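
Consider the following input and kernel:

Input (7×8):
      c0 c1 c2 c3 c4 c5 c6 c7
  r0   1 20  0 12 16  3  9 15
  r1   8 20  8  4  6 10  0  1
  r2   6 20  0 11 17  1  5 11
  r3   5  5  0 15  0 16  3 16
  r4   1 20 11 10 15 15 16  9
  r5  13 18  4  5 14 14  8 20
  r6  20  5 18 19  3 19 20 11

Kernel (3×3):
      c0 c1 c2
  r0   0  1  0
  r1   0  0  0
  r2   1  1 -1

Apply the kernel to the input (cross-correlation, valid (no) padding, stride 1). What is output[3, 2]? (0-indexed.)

The receptive field on the input at this output position is [0 15 0 / 11 10 15 / 4 5 14]. Elementwise product with the kernel and sum: 15·1 + 4·1 + 5·1 + 14·-1.

10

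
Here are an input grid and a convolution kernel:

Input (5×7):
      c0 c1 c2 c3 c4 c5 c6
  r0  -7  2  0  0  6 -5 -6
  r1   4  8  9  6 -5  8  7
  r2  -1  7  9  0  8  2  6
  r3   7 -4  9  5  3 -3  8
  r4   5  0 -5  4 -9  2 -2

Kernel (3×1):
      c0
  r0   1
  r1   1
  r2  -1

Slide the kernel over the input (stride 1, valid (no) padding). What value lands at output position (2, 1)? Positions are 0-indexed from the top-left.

The receptive field on the input at this output position is [7 / -4 / 0]. Elementwise product with the kernel and sum: 7·1 + -4·1 + 0·-1.

3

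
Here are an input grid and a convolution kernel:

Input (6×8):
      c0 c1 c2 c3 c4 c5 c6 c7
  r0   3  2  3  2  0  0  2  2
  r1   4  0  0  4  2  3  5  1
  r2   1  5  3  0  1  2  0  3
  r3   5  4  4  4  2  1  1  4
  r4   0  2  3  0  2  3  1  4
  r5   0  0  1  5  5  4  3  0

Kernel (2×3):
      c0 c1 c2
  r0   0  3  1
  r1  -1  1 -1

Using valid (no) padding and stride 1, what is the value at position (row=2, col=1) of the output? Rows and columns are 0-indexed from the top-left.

The receptive field on the input at this output position is [5 3 0 / 4 4 4]. Elementwise product with the kernel and sum: 3·3 + 0·1 + 4·-1 + 4·1 + 4·-1.

5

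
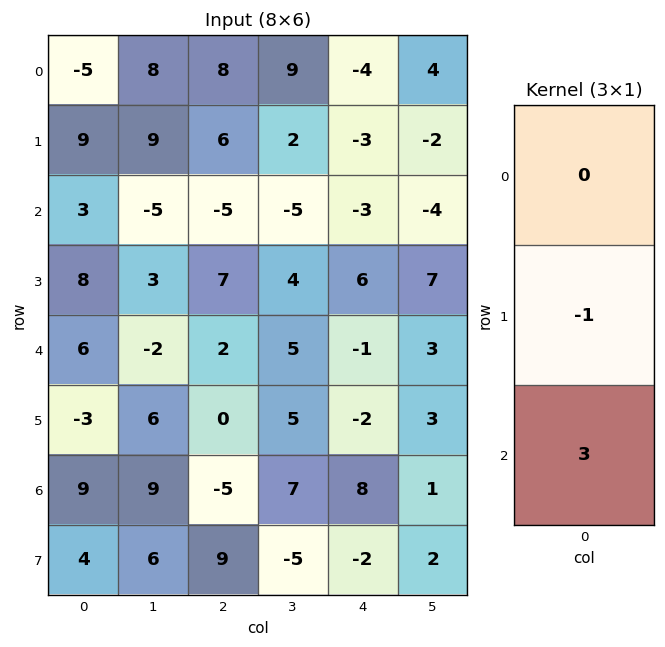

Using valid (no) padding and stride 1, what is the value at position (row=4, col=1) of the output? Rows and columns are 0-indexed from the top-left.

The receptive field on the input at this output position is [-2 / 6 / 9]. Elementwise product with the kernel and sum: 6·-1 + 9·3.

21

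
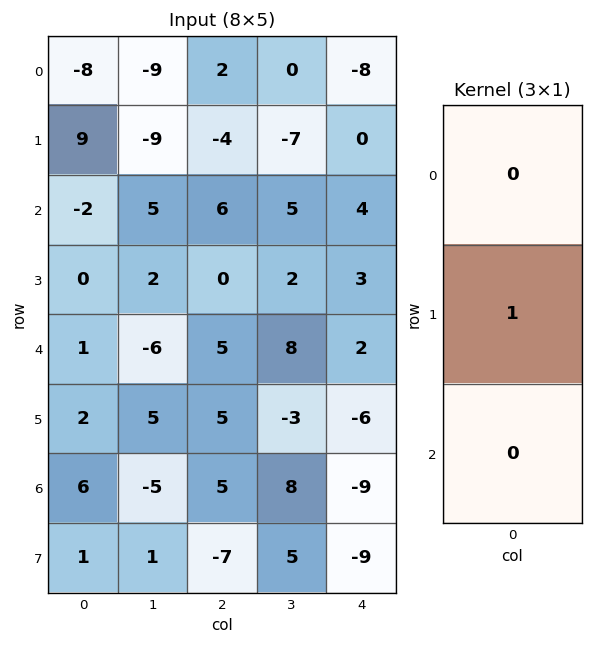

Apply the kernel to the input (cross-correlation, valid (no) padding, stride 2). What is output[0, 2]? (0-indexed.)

0

The receptive field on the input at this output position is [-8 / 0 / 4]. Elementwise product with the kernel and sum: 0·1.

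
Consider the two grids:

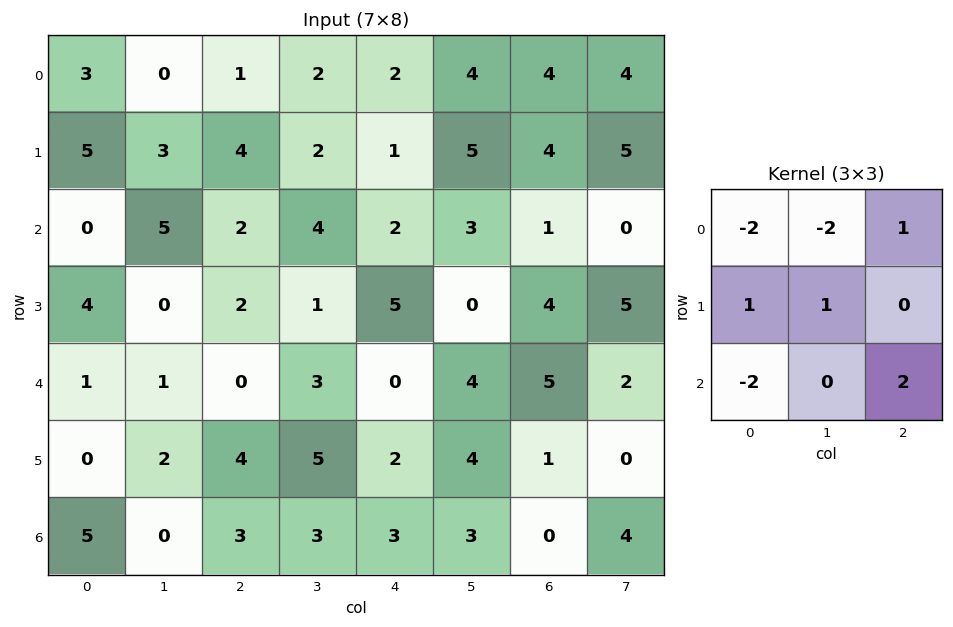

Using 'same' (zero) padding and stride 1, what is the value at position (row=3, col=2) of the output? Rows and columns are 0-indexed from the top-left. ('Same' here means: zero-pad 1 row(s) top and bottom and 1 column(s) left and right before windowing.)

The receptive field on the zero-padded input at this output position is [5 2 4 / 0 2 1 / 1 0 3]. Elementwise product with the kernel and sum: 5·-2 + 2·-2 + 4·1 + 0·1 + 2·1 + 1·-2 + 3·2.

-4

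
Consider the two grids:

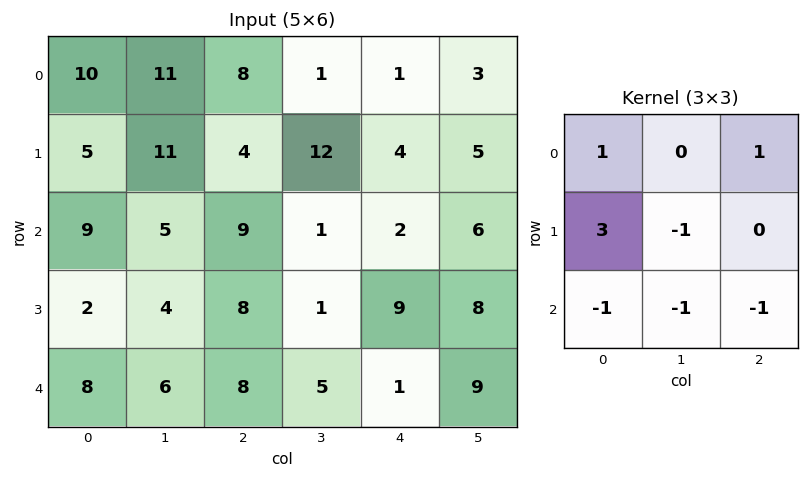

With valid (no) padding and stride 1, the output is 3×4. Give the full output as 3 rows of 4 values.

Output[0,0]: The receptive field on the input at this output position is [10 11 8 / 5 11 4 / 9 5 9]. Elementwise product with the kernel and sum: 10·1 + 8·1 + 5·3 + 11·-1 + 9·-1 + 5·-1 + 9·-1.

-1 26 -3 27
17 16 16 0
-2 -9 20 -14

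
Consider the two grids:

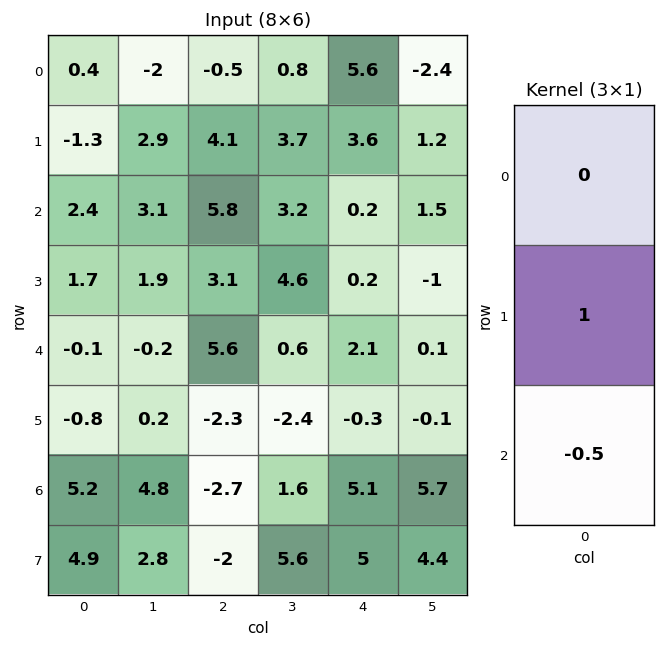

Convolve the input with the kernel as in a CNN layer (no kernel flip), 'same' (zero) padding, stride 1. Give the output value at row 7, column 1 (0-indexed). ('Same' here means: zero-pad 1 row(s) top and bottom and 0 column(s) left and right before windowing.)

The receptive field on the zero-padded input at this output position is [4.8 / 2.8 / 0]. Elementwise product with the kernel and sum: 2.8·1 + 0·-0.5.

2.8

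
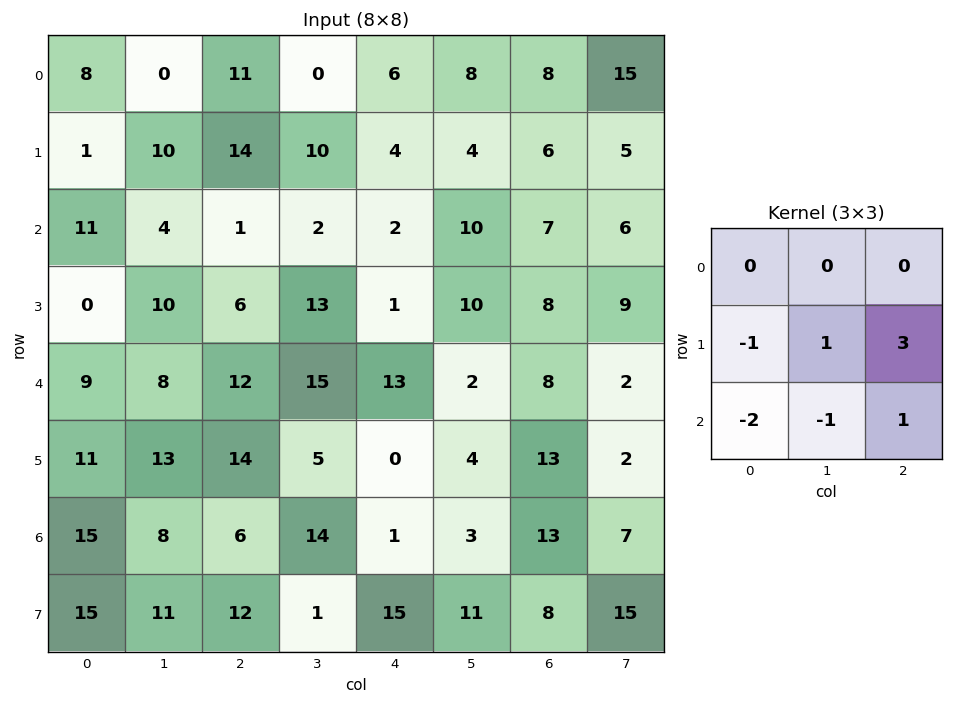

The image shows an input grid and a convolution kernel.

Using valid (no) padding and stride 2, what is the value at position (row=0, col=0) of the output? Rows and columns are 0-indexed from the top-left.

The receptive field on the input at this output position is [8 0 11 / 1 10 14 / 11 4 1]. Elementwise product with the kernel and sum: 1·-1 + 10·1 + 14·3 + 11·-2 + 4·-1 + 1·1.

26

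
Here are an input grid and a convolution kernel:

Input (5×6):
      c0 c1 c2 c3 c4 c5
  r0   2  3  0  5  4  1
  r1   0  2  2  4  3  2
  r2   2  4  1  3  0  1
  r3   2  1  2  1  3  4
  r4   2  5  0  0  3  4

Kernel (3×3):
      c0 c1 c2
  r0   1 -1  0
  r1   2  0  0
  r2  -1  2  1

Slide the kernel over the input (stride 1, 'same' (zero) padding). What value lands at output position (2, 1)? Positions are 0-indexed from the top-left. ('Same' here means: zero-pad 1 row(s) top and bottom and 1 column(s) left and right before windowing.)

The receptive field on the zero-padded input at this output position is [0 2 2 / 2 4 1 / 2 1 2]. Elementwise product with the kernel and sum: 0·1 + 2·-1 + 2·2 + 2·-1 + 1·2 + 2·1.

4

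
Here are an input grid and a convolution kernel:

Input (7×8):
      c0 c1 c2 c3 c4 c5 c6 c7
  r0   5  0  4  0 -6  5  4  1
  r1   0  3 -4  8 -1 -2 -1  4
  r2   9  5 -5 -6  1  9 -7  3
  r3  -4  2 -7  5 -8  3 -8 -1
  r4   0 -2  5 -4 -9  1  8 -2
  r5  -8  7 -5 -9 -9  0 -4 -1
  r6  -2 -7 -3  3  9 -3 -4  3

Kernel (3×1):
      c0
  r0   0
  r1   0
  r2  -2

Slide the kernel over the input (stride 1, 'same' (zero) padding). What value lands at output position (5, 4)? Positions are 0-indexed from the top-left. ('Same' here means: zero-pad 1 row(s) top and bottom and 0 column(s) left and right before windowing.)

-18

The receptive field on the zero-padded input at this output position is [-9 / -9 / 9]. Elementwise product with the kernel and sum: 9·-2.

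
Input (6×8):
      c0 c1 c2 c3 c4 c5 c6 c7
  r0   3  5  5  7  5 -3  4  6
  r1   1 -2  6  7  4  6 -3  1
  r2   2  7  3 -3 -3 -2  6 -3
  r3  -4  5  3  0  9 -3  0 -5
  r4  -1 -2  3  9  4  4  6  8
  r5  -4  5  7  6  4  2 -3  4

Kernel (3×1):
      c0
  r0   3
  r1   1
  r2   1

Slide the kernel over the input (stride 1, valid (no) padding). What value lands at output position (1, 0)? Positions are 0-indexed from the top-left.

1

The receptive field on the input at this output position is [1 / 2 / -4]. Elementwise product with the kernel and sum: 1·3 + 2·1 + -4·1.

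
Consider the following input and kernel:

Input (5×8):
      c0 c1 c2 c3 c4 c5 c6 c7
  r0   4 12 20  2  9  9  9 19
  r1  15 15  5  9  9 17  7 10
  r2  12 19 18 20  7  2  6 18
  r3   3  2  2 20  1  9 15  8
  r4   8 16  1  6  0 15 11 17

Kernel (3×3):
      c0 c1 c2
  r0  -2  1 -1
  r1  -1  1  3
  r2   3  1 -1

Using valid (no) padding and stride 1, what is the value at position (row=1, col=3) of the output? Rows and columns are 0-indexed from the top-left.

The receptive field on the input at this output position is [9 9 17 / 20 7 2 / 20 1 9]. Elementwise product with the kernel and sum: 9·-2 + 9·1 + 17·-1 + 20·-1 + 7·1 + 2·3 + 20·3 + 1·1 + 9·-1.

19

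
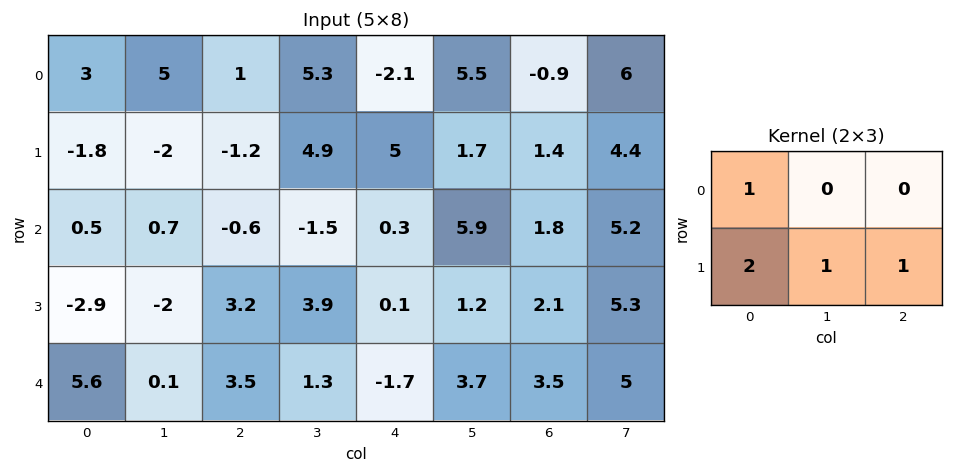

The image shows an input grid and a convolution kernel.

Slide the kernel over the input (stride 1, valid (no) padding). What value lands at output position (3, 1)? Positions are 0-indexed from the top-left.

The receptive field on the input at this output position is [-2 3.2 3.9 / 0.1 3.5 1.3]. Elementwise product with the kernel and sum: -2·1 + 0.1·2 + 3.5·1 + 1.3·1.

3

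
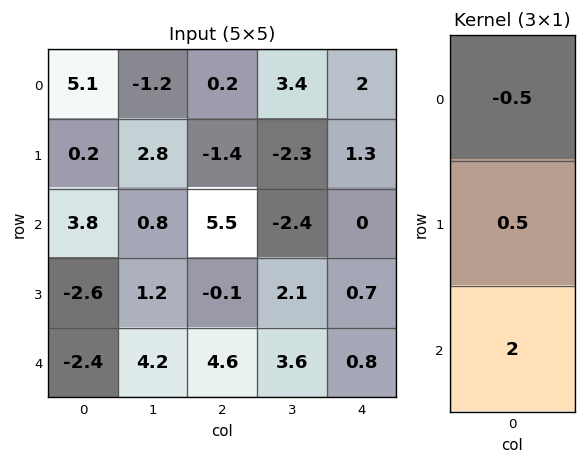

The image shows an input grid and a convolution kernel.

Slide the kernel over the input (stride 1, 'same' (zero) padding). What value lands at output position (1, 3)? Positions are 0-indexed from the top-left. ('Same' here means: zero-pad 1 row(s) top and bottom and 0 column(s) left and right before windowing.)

-7.65

The receptive field on the zero-padded input at this output position is [3.4 / -2.3 / -2.4]. Elementwise product with the kernel and sum: 3.4·-0.5 + -2.3·0.5 + -2.4·2.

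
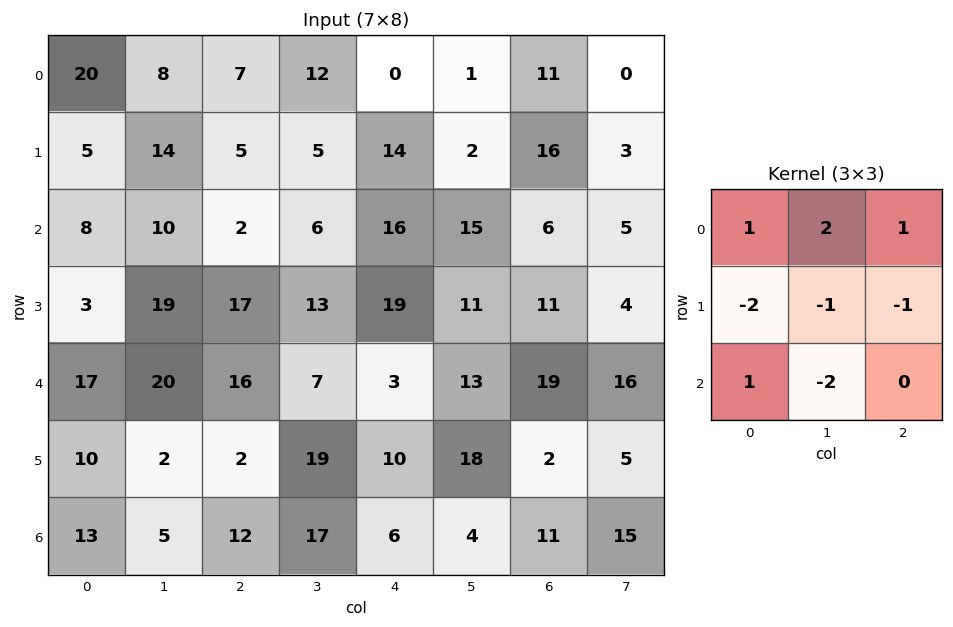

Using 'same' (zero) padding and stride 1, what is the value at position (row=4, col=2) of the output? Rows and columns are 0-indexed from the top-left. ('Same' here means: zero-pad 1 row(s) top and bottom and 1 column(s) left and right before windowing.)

The receptive field on the zero-padded input at this output position is [19 17 13 / 20 16 7 / 2 2 19]. Elementwise product with the kernel and sum: 19·1 + 17·2 + 13·1 + 20·-2 + 16·-1 + 7·-1 + 2·1 + 2·-2.

1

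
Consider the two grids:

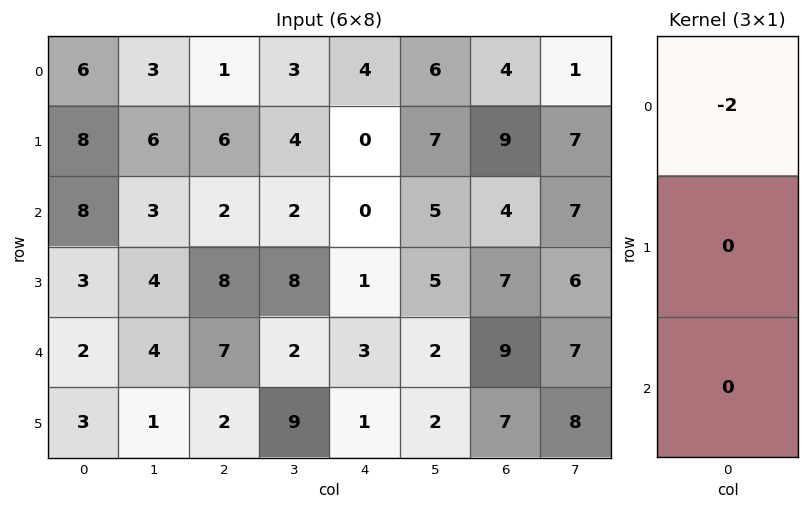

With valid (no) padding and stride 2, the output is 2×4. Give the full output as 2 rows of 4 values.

-12 -2 -8 -8
-16 -4 0 -8

Output[0,0]: The receptive field on the input at this output position is [6 / 8 / 8]. Elementwise product with the kernel and sum: 6·-2.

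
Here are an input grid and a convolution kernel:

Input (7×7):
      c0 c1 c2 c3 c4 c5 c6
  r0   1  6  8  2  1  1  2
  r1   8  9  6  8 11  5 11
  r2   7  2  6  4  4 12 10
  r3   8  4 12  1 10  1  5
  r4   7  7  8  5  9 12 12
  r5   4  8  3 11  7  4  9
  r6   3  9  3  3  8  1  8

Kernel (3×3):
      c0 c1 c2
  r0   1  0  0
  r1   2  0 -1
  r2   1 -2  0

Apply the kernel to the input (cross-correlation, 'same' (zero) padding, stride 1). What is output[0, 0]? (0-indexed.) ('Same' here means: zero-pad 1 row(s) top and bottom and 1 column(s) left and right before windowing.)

-22

The receptive field on the zero-padded input at this output position is [0 0 0 / 0 1 6 / 0 8 9]. Elementwise product with the kernel and sum: 0·1 + 0·2 + 6·-1 + 0·1 + 8·-2.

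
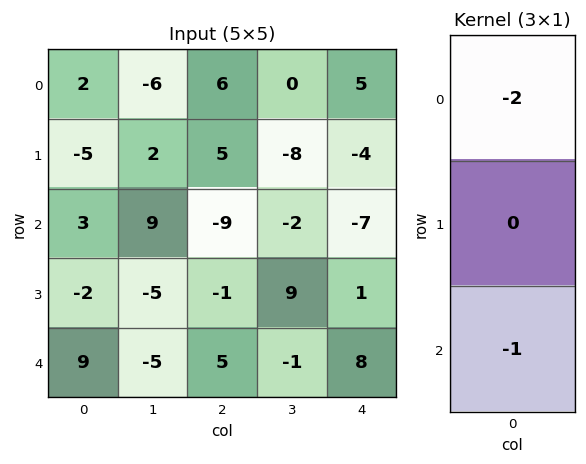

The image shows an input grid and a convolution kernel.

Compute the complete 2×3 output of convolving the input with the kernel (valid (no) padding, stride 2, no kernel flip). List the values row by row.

Output[0,0]: The receptive field on the input at this output position is [2 / -5 / 3]. Elementwise product with the kernel and sum: 2·-2 + 3·-1.
Output[0,1]: The receptive field on the input at this output position is [6 / 5 / -9]. Elementwise product with the kernel and sum: 6·-2 + -9·-1.

-7 -3 -3
-15 13 6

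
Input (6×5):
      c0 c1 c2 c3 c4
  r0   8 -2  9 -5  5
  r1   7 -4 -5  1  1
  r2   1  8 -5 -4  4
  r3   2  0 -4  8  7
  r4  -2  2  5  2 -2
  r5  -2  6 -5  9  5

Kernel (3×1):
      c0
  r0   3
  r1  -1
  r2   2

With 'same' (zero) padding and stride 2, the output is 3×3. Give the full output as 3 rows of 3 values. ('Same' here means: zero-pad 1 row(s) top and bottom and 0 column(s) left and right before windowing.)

6 -19 -3
24 -18 13
4 -27 33

Output[0,0]: The receptive field on the zero-padded input at this output position is [0 / 8 / 7]. Elementwise product with the kernel and sum: 0·3 + 8·-1 + 7·2.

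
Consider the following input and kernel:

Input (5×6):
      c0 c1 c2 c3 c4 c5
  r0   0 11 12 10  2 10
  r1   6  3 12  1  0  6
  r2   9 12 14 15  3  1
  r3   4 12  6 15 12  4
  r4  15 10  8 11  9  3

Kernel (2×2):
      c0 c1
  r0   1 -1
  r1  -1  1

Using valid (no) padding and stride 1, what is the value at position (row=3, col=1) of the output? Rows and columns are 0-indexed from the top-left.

The receptive field on the input at this output position is [12 6 / 10 8]. Elementwise product with the kernel and sum: 12·1 + 6·-1 + 10·-1 + 8·1.

4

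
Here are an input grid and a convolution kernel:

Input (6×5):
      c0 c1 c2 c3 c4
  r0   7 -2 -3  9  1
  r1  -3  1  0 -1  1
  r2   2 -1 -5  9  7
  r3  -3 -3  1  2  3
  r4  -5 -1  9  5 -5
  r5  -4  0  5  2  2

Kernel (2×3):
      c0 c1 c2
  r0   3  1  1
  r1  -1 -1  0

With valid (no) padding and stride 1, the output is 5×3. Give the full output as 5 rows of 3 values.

Output[0,0]: The receptive field on the input at this output position is [7 -2 -3 / -3 1 0]. Elementwise product with the kernel and sum: 7·3 + -2·1 + -3·1 + -3·-1 + 1·-1.

18 -1 2
-9 8 -4
6 3 -2
-5 -14 -6
-3 6 20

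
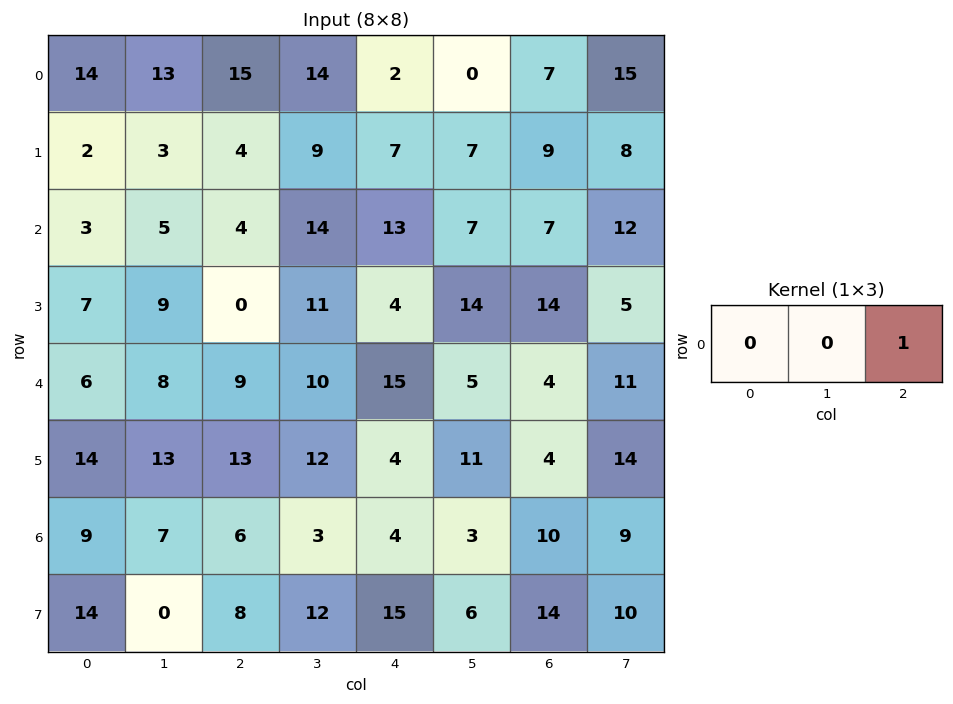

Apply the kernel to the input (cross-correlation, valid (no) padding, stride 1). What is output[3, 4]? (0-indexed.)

The receptive field on the input at this output position is [4 14 14]. Elementwise product with the kernel and sum: 14·1.

14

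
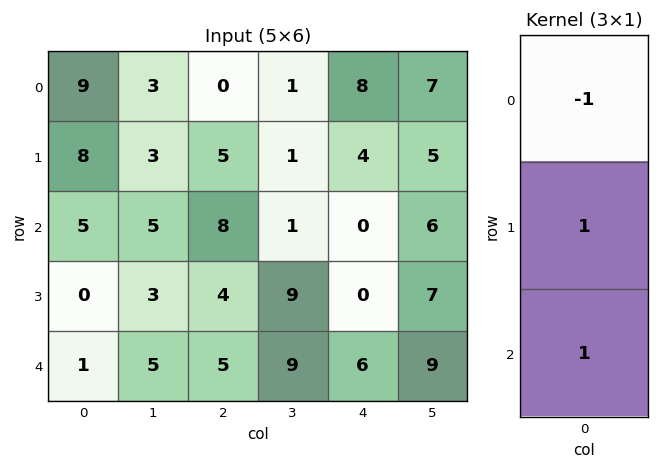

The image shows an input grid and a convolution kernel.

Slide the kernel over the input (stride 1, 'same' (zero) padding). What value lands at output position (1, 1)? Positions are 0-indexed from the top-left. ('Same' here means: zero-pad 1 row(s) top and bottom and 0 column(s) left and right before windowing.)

5

The receptive field on the zero-padded input at this output position is [3 / 3 / 5]. Elementwise product with the kernel and sum: 3·-1 + 3·1 + 5·1.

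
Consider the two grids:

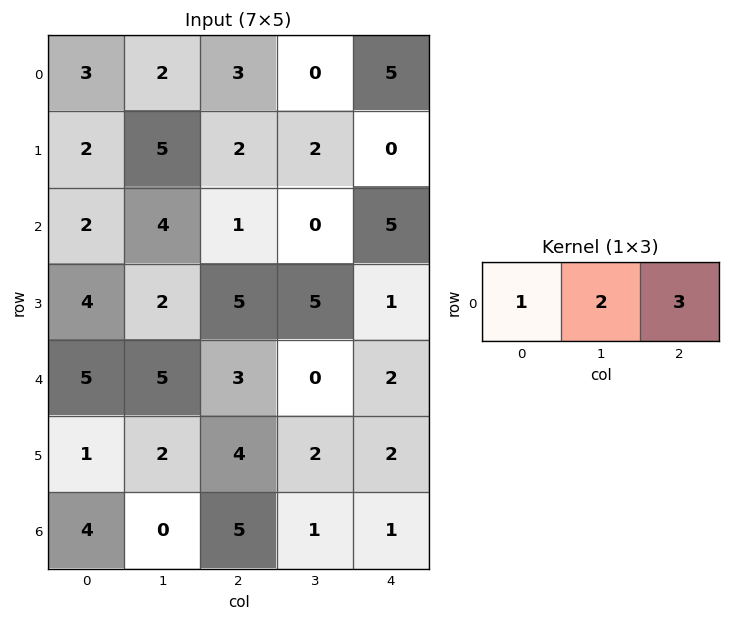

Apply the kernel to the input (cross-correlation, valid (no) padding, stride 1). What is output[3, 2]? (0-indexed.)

18

The receptive field on the input at this output position is [5 5 1]. Elementwise product with the kernel and sum: 5·1 + 5·2 + 1·3.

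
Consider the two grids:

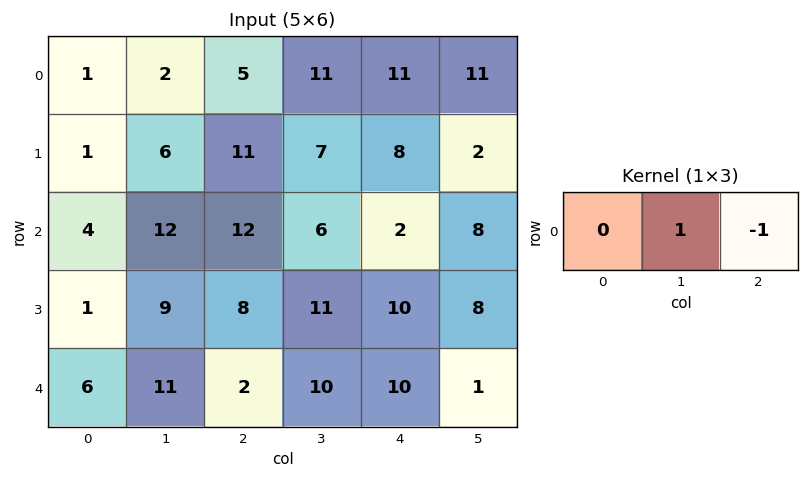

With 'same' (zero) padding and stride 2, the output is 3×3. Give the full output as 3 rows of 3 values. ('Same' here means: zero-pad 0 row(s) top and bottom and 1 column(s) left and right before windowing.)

-1 -6 0
-8 6 -6
-5 -8 9

Output[0,0]: The receptive field on the zero-padded input at this output position is [0 1 2]. Elementwise product with the kernel and sum: 1·1 + 2·-1.
Output[0,1]: The receptive field on the zero-padded input at this output position is [2 5 11]. Elementwise product with the kernel and sum: 5·1 + 11·-1.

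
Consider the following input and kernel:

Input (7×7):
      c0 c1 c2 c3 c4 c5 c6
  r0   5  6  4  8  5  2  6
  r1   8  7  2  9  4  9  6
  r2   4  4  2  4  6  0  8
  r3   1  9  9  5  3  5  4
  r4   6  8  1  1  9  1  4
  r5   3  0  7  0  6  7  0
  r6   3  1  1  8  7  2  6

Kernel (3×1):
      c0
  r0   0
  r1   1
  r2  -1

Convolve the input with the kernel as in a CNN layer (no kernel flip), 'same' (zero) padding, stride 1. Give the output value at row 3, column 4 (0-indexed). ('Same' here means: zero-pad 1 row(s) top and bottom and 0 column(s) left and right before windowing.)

The receptive field on the zero-padded input at this output position is [6 / 3 / 9]. Elementwise product with the kernel and sum: 3·1 + 9·-1.

-6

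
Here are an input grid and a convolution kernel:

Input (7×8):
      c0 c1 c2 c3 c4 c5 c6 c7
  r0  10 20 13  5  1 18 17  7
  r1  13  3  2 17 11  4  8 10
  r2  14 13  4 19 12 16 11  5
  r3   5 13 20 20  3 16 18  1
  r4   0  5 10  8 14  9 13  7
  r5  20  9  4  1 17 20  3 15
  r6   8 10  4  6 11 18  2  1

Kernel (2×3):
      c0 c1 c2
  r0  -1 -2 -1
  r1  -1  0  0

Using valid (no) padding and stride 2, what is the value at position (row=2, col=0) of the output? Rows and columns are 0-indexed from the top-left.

-40

The receptive field on the input at this output position is [0 5 10 / 20 9 4]. Elementwise product with the kernel and sum: 0·-1 + 5·-2 + 10·-1 + 20·-1.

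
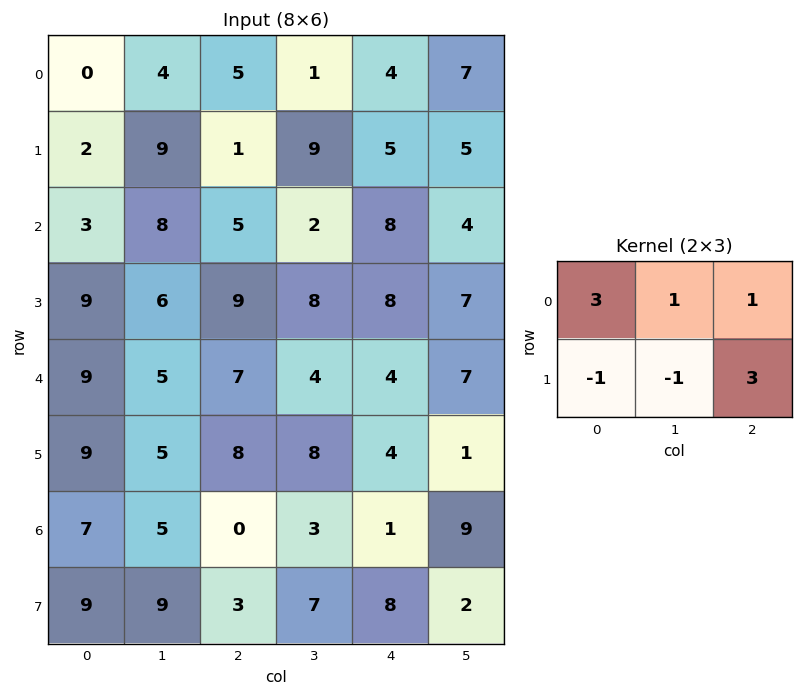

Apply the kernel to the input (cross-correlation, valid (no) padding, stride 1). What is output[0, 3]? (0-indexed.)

The receptive field on the input at this output position is [1 4 7 / 9 5 5]. Elementwise product with the kernel and sum: 1·3 + 4·1 + 7·1 + 9·-1 + 5·-1 + 5·3.

15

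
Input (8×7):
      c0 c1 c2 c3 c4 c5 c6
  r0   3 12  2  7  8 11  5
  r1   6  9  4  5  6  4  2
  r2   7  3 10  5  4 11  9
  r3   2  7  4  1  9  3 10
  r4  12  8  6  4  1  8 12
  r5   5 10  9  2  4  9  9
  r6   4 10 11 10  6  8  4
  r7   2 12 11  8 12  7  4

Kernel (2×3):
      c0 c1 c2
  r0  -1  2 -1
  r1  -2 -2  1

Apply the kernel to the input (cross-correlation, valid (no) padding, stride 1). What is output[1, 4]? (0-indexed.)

The receptive field on the input at this output position is [6 4 2 / 4 11 9]. Elementwise product with the kernel and sum: 6·-1 + 4·2 + 2·-1 + 4·-2 + 11·-2 + 9·1.

-21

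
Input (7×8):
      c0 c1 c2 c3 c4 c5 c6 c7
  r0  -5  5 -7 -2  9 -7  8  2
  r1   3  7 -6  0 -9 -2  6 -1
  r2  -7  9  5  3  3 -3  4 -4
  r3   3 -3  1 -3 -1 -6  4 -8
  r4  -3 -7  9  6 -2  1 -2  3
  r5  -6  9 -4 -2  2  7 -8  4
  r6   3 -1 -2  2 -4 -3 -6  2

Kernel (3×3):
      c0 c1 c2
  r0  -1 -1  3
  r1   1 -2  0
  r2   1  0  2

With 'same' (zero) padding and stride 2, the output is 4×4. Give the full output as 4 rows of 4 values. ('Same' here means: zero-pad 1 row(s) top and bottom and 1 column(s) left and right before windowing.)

Output[0,0]: The receptive field on the zero-padded input at this output position is [0 0 0 / 0 -5 5 / 0 3 7]. Elementwise product with the kernel and sum: 0·-1 + 0·-1 + 0·3 + 0·1 + -5·-2 + 0·1 + 7·2.

24 26 -24 -27
26 -11 -15 -40
12 -27 8 -2
27 -8 31 22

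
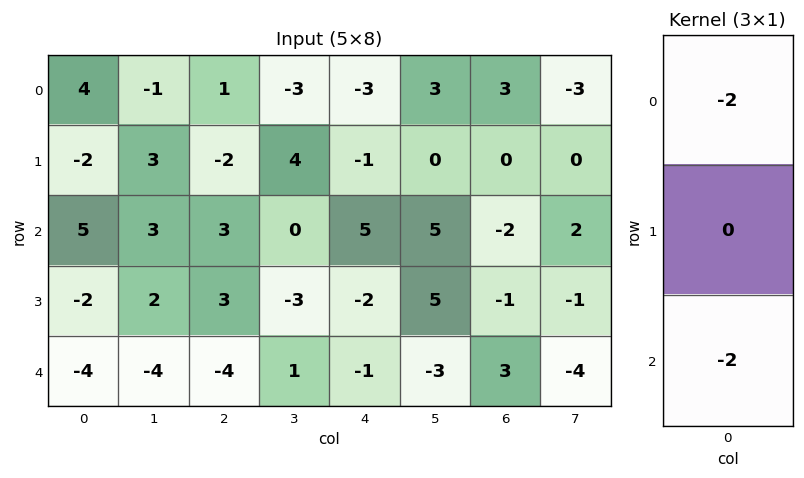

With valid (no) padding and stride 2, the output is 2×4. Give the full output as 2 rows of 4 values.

Output[0,0]: The receptive field on the input at this output position is [4 / -2 / 5]. Elementwise product with the kernel and sum: 4·-2 + 5·-2.

-18 -8 -4 -2
-2 2 -8 -2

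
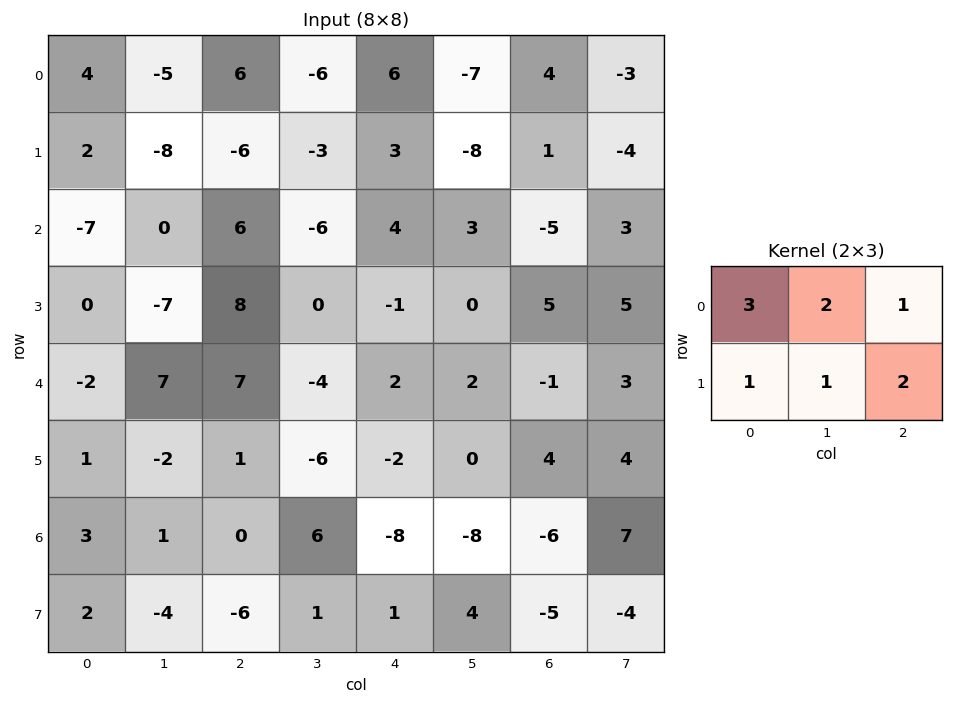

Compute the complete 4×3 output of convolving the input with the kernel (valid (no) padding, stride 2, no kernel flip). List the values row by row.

-10 9 5
-6 16 22
16 6 15
-3 1 -51

Output[0,0]: The receptive field on the input at this output position is [4 -5 6 / 2 -8 -6]. Elementwise product with the kernel and sum: 4·3 + -5·2 + 6·1 + 2·1 + -8·1 + -6·2.
Output[0,1]: The receptive field on the input at this output position is [6 -6 6 / -6 -3 3]. Elementwise product with the kernel and sum: 6·3 + -6·2 + 6·1 + -6·1 + -3·1 + 3·2.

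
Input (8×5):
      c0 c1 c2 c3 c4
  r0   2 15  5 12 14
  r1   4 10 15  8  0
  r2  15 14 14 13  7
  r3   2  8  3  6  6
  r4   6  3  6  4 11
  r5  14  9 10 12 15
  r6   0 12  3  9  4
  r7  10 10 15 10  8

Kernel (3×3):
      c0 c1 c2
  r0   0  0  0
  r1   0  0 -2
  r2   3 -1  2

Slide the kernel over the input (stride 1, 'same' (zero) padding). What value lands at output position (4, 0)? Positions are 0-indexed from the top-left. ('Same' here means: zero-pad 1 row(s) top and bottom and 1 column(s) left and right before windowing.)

The receptive field on the zero-padded input at this output position is [0 2 8 / 0 6 3 / 0 14 9]. Elementwise product with the kernel and sum: 3·-2 + 0·3 + 14·-1 + 9·2.

-2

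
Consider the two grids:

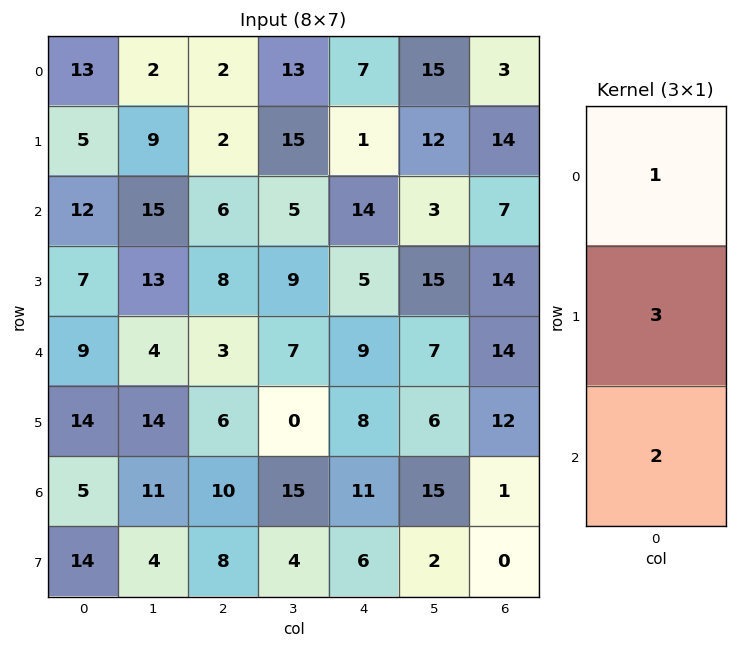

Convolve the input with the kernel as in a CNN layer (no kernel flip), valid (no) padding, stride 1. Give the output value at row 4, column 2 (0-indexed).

41

The receptive field on the input at this output position is [3 / 6 / 10]. Elementwise product with the kernel and sum: 3·1 + 6·3 + 10·2.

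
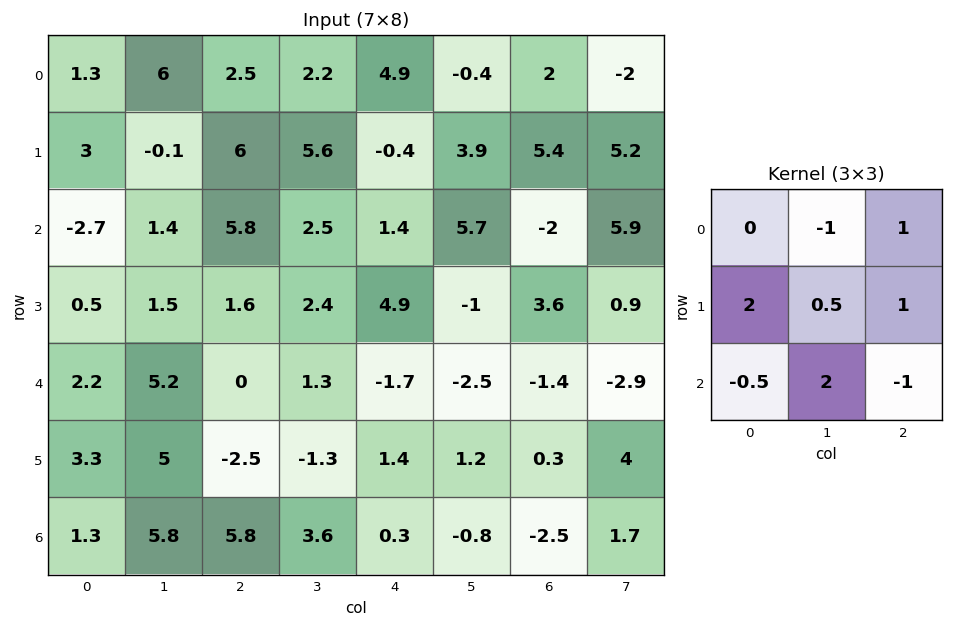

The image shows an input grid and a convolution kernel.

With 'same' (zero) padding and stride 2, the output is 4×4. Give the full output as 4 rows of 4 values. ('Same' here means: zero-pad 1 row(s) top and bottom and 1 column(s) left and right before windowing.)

Output[0,0]: The receptive field on the zero-padded input at this output position is [0 0 0 / 0 1.3 6 / 0 3 -0.1]. Elementwise product with the kernel and sum: 0·-1 + 0·1 + 0·2 + 1.3·0.5 + 6·1 + 0·-0.5 + 3·2 + -0.1·-1.
Output[0,1]: The receptive field on the zero-padded input at this output position is [0 0 0 / 6 2.5 2.2 / -0.1 6 5.6]. Elementwise product with the kernel and sum: 0·-1 + 0·1 + 6·2 + 2.5·0.5 + 2.2·1 + -0.1·-0.5 + 6·2 + 5.6·-1.

12.75 21.9 -1.05 1.85
-3.55 7.85 25.3 22.9
8.9 6.3 -4.4 -15.3
8.15 19.3 6.35 2.55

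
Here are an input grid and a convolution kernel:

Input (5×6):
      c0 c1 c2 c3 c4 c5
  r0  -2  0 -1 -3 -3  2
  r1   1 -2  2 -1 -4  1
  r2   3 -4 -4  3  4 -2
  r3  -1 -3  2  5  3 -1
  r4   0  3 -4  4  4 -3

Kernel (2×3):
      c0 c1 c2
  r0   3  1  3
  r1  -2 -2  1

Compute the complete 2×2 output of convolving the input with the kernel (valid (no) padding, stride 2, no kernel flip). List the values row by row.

Output[0,0]: The receptive field on the input at this output position is [-2 0 -1 / 1 -2 2]. Elementwise product with the kernel and sum: -2·3 + 0·1 + -1·3 + 1·-2 + -2·-2 + 2·1.
Output[0,1]: The receptive field on the input at this output position is [-1 -3 -3 / 2 -1 -4]. Elementwise product with the kernel and sum: -1·3 + -3·1 + -3·3 + 2·-2 + -1·-2 + -4·1.

-5 -21
3 -8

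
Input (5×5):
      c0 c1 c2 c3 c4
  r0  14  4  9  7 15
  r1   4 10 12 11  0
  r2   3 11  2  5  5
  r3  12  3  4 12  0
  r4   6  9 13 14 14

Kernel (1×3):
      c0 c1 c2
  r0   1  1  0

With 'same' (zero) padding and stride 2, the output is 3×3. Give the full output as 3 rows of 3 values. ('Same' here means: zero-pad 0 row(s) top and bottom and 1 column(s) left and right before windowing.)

Output[0,0]: The receptive field on the zero-padded input at this output position is [0 14 4]. Elementwise product with the kernel and sum: 0·1 + 14·1.

14 13 22
3 13 10
6 22 28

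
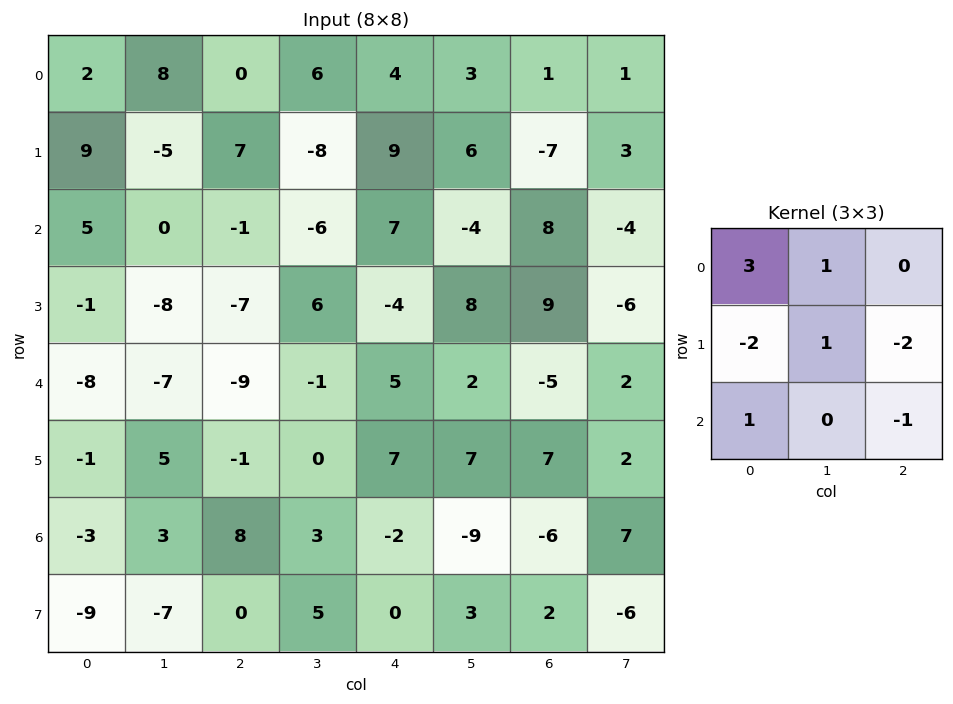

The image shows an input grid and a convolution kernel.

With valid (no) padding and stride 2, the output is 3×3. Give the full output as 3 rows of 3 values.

-17 -42 16
24 5 25
-33 -30 0

Output[0,0]: The receptive field on the input at this output position is [2 8 0 / 9 -5 7 / 5 0 -1]. Elementwise product with the kernel and sum: 2·3 + 8·1 + 9·-2 + -5·1 + 7·-2 + 5·1 + -1·-1.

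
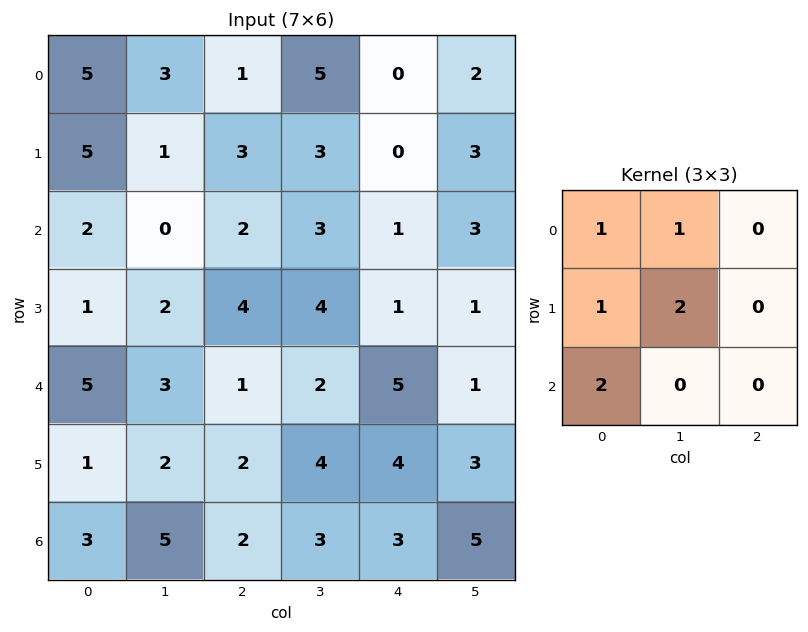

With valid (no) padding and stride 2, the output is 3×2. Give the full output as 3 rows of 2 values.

Output[0,0]: The receptive field on the input at this output position is [5 3 1 / 5 1 3 / 2 0 2]. Elementwise product with the kernel and sum: 5·1 + 3·1 + 5·1 + 1·2 + 2·2.

19 19
17 19
19 17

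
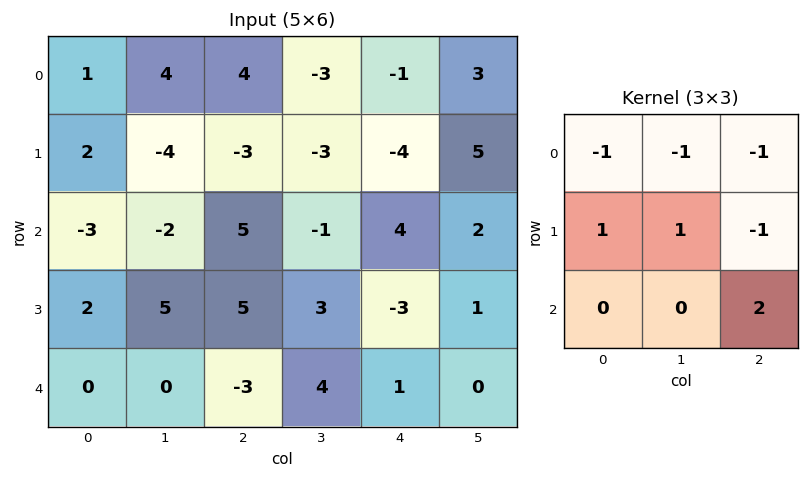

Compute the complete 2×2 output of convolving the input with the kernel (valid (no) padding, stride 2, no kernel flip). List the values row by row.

Output[0,0]: The receptive field on the input at this output position is [1 4 4 / 2 -4 -3 / -3 -2 5]. Elementwise product with the kernel and sum: 1·-1 + 4·-1 + 4·-1 + 2·1 + -4·1 + -3·-1 + 5·2.

2 6
-4 5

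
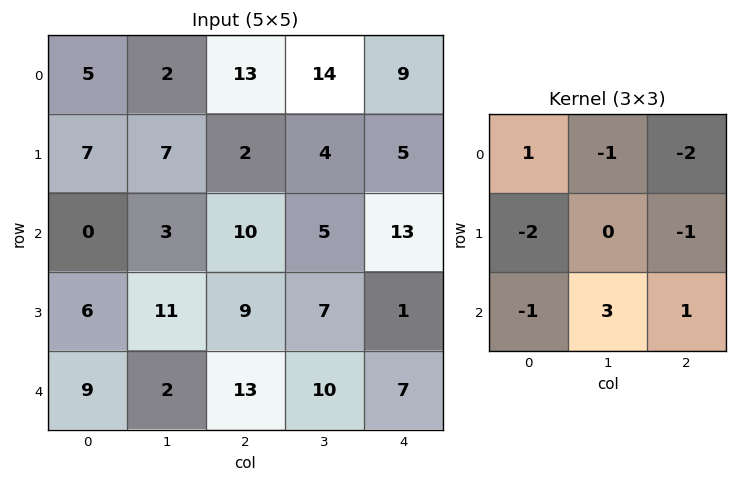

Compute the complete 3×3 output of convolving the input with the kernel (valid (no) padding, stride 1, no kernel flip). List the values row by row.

-20 -25 -10
22 9 -32
-34 1 -16

Output[0,0]: The receptive field on the input at this output position is [5 2 13 / 7 7 2 / 0 3 10]. Elementwise product with the kernel and sum: 5·1 + 2·-1 + 13·-2 + 7·-2 + 2·-1 + 0·-1 + 3·3 + 10·1.
Output[0,1]: The receptive field on the input at this output position is [2 13 14 / 7 2 4 / 3 10 5]. Elementwise product with the kernel and sum: 2·1 + 13·-1 + 14·-2 + 7·-2 + 4·-1 + 3·-1 + 10·3 + 5·1.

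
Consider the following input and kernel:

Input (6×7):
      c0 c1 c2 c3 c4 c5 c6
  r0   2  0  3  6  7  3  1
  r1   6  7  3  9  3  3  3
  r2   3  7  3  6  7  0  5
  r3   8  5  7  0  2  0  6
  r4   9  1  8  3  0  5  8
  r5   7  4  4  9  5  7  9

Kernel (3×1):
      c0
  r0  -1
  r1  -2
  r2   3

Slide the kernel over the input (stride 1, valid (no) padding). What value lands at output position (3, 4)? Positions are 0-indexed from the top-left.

13

The receptive field on the input at this output position is [2 / 0 / 5]. Elementwise product with the kernel and sum: 2·-1 + 0·-2 + 5·3.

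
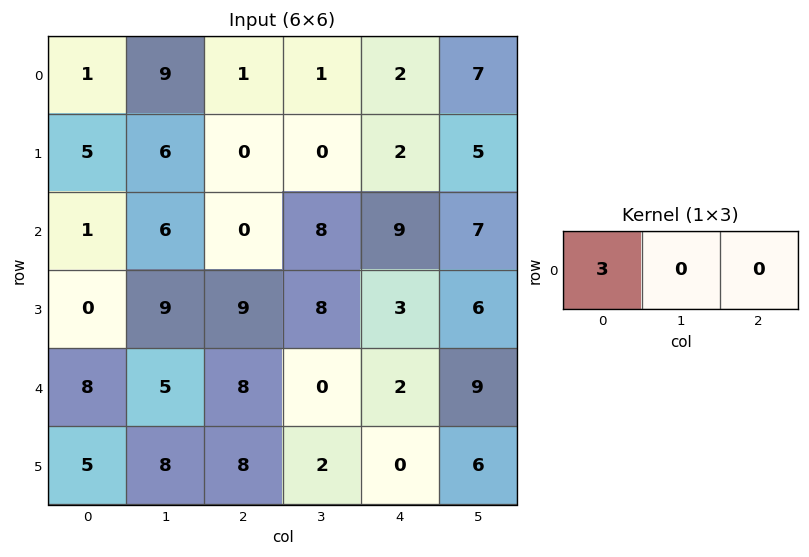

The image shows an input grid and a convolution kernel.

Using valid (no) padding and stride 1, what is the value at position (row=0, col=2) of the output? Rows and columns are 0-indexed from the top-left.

3

The receptive field on the input at this output position is [1 1 2]. Elementwise product with the kernel and sum: 1·3.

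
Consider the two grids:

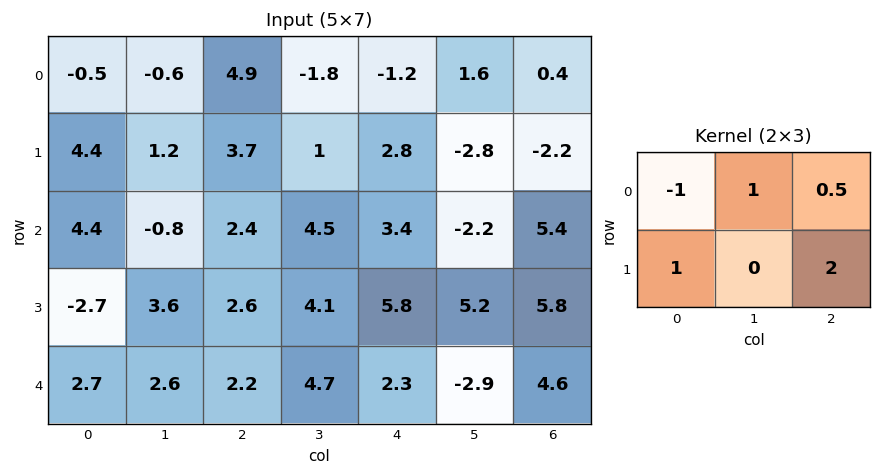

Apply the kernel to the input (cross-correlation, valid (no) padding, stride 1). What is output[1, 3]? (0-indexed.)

The receptive field on the input at this output position is [1 2.8 -2.8 / 4.5 3.4 -2.2]. Elementwise product with the kernel and sum: 1·-1 + 2.8·1 + -2.8·0.5 + 4.5·1 + -2.2·2.

0.5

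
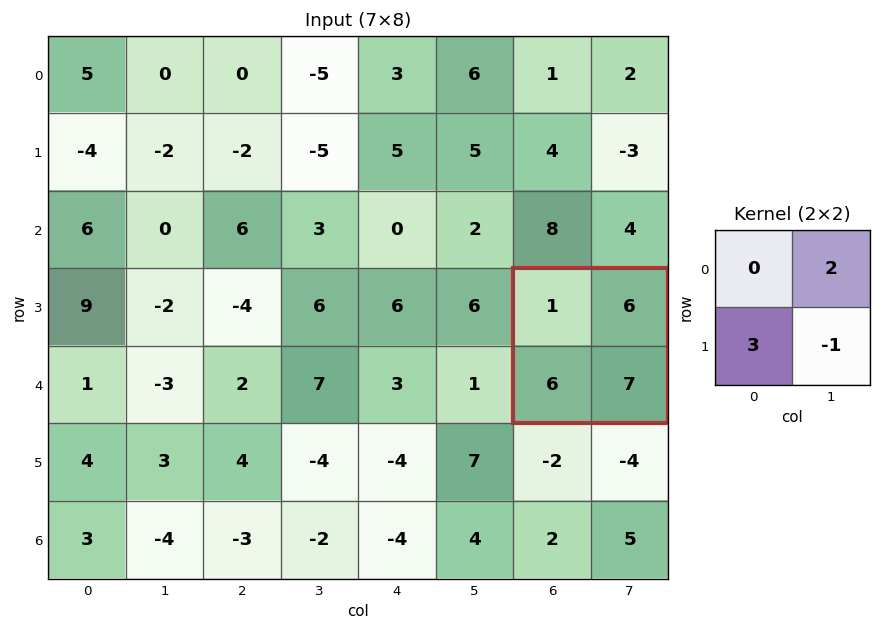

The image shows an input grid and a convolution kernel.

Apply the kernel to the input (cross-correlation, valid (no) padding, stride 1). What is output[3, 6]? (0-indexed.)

23

The receptive field on the input at this output position is [1 6 / 6 7]. Elementwise product with the kernel and sum: 6·2 + 6·3 + 7·-1.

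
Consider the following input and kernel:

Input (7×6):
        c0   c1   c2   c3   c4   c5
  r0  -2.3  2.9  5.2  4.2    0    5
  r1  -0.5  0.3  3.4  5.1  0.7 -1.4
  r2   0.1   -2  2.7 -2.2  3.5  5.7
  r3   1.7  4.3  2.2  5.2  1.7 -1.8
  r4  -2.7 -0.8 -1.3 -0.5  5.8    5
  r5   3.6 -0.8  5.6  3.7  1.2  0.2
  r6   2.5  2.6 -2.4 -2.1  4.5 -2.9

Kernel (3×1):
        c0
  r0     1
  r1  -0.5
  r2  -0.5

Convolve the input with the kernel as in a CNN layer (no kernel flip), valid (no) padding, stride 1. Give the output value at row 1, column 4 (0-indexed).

-1.9

The receptive field on the input at this output position is [0.7 / 3.5 / 1.7]. Elementwise product with the kernel and sum: 0.7·1 + 3.5·-0.5 + 1.7·-0.5.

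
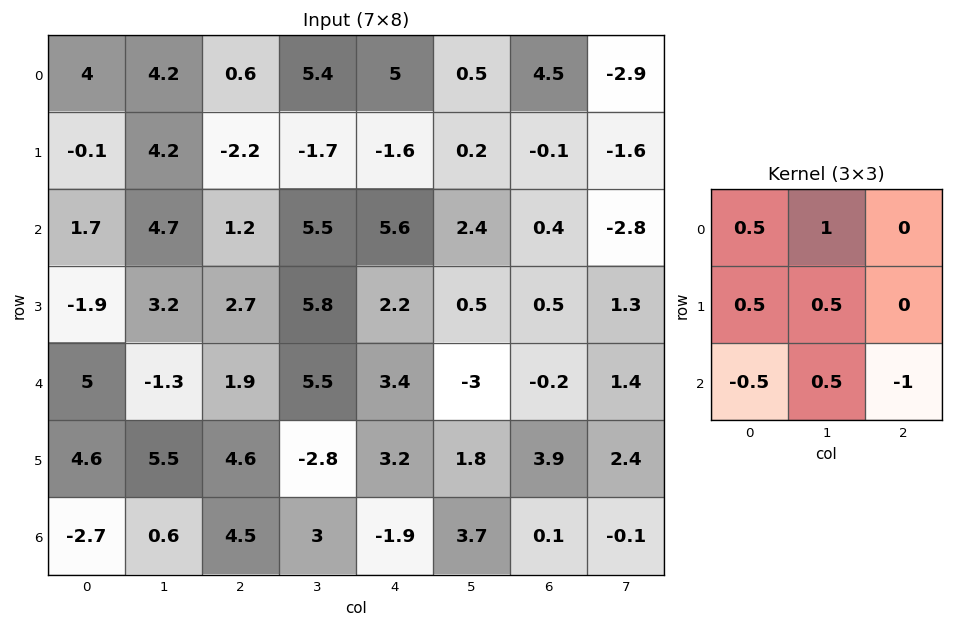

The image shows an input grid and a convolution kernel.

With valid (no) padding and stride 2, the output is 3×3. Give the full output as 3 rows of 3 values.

Output[0,0]: The receptive field on the input at this output position is [4 4.2 0.6 / -0.1 4.2 -2.2 / 1.7 4.7 1.2]. Elementwise product with the kernel and sum: 4·0.5 + 4.2·1 + -0.1·0.5 + 4.2·0.5 + 1.7·-0.5 + 4.7·0.5 + 1.2·-1.
Output[0,1]: The receptive field on the input at this output position is [0.6 5.4 5 / -2.2 -1.7 -1.6 / 1.2 5.5 5.6]. Elementwise product with the kernel and sum: 0.6·0.5 + 5.4·1 + -2.2·0.5 + -1.7·0.5 + 1.2·-0.5 + 5.5·0.5 + 5.6·-1.

8.55 0.3 0.3
1.15 8.75 3.55
3.4 8.5 3.9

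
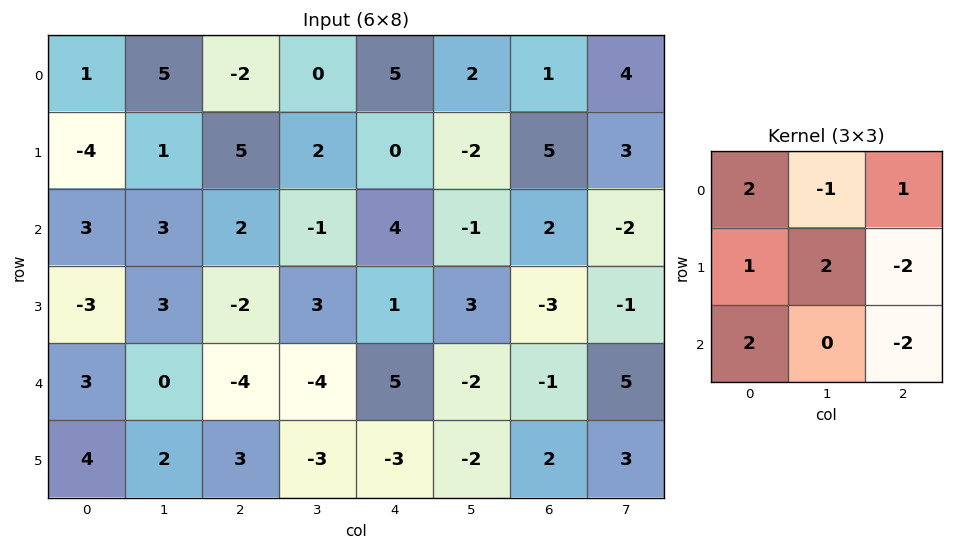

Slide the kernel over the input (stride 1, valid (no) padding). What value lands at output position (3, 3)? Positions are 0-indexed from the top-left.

16

The receptive field on the input at this output position is [3 1 3 / -4 5 -2 / -3 -3 -2]. Elementwise product with the kernel and sum: 3·2 + 1·-1 + 3·1 + -4·1 + 5·2 + -2·-2 + -3·2 + -2·-2.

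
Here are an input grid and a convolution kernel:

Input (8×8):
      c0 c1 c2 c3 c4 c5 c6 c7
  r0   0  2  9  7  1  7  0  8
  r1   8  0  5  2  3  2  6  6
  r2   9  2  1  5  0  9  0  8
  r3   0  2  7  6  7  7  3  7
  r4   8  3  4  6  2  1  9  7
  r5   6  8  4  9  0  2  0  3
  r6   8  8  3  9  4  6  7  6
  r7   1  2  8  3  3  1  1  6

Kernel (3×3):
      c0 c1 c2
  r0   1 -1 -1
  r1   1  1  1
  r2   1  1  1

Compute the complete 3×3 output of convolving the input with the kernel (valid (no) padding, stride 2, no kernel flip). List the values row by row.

Output[0,0]: The receptive field on the input at this output position is [0 2 9 / 8 0 5 / 9 2 1]. Elementwise product with the kernel and sum: 0·1 + 2·-1 + 9·-1 + 8·1 + 0·1 + 5·1 + 9·1 + 2·1 + 1·1.

14 17 14
30 28 20
38 25 11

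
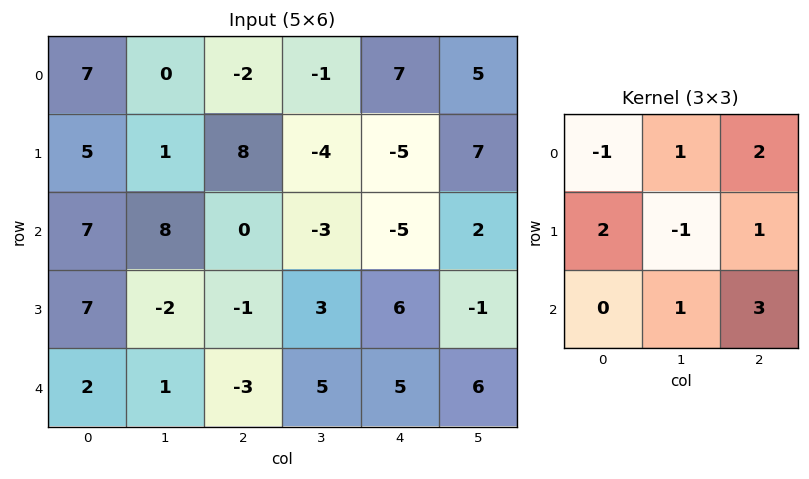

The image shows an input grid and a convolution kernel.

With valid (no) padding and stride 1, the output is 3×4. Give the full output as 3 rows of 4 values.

Output[0,0]: The receptive field on the input at this output position is [7 0 -2 / 5 1 8 / 7 8 0]. Elementwise product with the kernel and sum: 7·-1 + 0·1 + -2·2 + 5·2 + 1·-1 + 8·1 + 8·1 + 0·3.
Output[0,1]: The receptive field on the input at this output position is [0 -2 -1 / 1 8 -4 / 8 0 -3]. Elementwise product with the kernel and sum: 0·-1 + -2·1 + -1·2 + 1·2 + 8·-1 + -4·1 + 0·1 + -3·3.

14 -23 12 23
13 20 -3 17
8 -2 8 24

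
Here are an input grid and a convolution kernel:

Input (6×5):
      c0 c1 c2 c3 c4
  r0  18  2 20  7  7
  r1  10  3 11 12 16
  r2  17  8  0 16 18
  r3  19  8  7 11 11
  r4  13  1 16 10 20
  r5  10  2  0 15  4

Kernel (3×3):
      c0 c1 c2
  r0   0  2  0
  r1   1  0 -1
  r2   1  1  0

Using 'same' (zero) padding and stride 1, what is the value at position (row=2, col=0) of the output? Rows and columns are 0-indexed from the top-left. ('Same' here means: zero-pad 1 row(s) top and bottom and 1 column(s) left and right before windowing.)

31

The receptive field on the zero-padded input at this output position is [0 10 3 / 0 17 8 / 0 19 8]. Elementwise product with the kernel and sum: 10·2 + 0·1 + 8·-1 + 0·1 + 19·1.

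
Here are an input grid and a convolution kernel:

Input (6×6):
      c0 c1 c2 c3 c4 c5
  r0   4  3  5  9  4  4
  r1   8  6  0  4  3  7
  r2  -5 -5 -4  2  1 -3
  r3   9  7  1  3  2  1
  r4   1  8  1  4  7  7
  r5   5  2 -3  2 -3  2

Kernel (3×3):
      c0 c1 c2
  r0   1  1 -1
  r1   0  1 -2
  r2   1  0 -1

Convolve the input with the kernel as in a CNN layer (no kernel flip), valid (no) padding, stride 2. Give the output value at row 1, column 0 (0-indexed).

-1

The receptive field on the input at this output position is [-5 -5 -4 / 9 7 1 / 1 8 1]. Elementwise product with the kernel and sum: -5·1 + -5·1 + -4·-1 + 7·1 + 1·-2 + 1·1 + 1·-1.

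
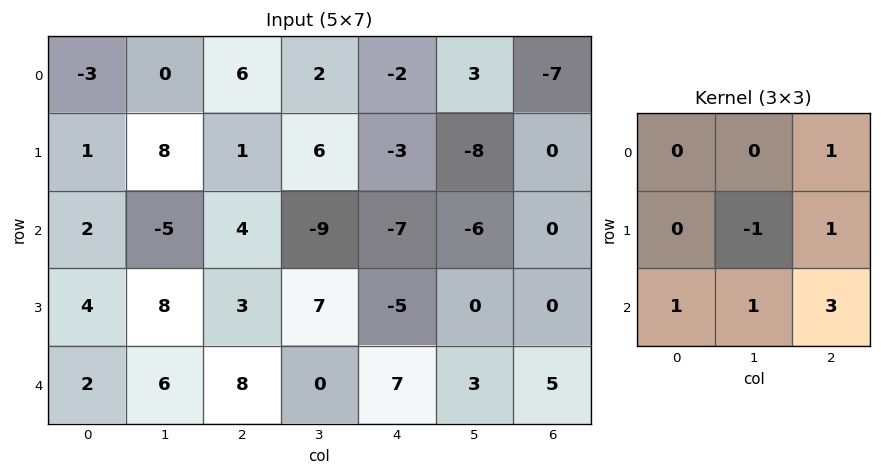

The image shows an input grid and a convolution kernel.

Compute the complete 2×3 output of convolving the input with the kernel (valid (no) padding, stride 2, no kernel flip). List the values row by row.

Output[0,0]: The receptive field on the input at this output position is [-3 0 6 / 1 8 1 / 2 -5 4]. Elementwise product with the kernel and sum: 6·1 + 8·-1 + 1·1 + 2·1 + -5·1 + 4·3.
Output[0,1]: The receptive field on the input at this output position is [6 2 -2 / 1 6 -3 / 4 -9 -7]. Elementwise product with the kernel and sum: -2·1 + 6·-1 + -3·1 + 4·1 + -9·1 + -7·3.

8 -37 -12
31 10 25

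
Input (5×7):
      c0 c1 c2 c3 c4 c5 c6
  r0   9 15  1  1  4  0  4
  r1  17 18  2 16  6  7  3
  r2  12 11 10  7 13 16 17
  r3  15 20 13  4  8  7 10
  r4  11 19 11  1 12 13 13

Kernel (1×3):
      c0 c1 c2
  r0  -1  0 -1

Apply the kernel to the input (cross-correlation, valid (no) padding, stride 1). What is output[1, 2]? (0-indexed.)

The receptive field on the input at this output position is [2 16 6]. Elementwise product with the kernel and sum: 2·-1 + 6·-1.

-8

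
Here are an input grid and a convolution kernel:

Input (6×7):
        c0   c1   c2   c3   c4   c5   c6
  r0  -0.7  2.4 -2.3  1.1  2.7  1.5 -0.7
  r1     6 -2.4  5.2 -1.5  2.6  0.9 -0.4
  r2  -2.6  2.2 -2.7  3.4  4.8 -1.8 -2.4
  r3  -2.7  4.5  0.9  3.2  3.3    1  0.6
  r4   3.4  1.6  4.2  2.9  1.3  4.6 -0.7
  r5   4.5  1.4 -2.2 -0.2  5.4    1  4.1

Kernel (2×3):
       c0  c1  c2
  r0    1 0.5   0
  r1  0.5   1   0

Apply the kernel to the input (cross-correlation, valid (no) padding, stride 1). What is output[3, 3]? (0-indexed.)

7.6

The receptive field on the input at this output position is [3.2 3.3 1 / 2.9 1.3 4.6]. Elementwise product with the kernel and sum: 3.2·1 + 3.3·0.5 + 2.9·0.5 + 1.3·1.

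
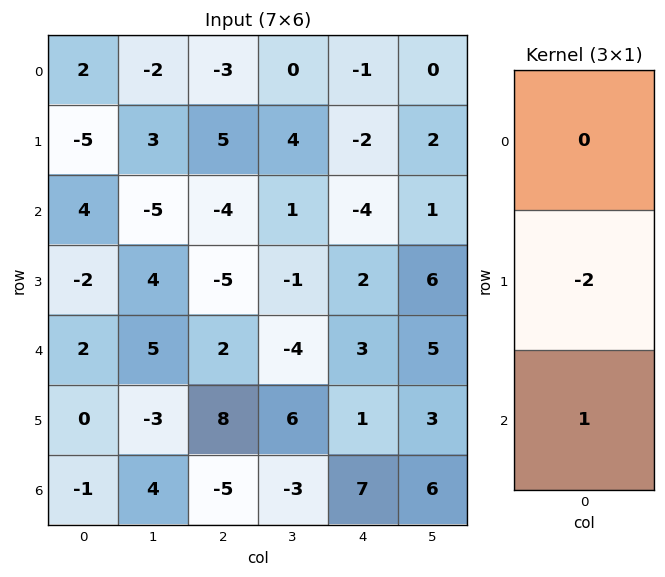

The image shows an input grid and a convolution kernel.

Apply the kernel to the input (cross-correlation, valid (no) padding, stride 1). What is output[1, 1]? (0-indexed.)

The receptive field on the input at this output position is [3 / -5 / 4]. Elementwise product with the kernel and sum: -5·-2 + 4·1.

14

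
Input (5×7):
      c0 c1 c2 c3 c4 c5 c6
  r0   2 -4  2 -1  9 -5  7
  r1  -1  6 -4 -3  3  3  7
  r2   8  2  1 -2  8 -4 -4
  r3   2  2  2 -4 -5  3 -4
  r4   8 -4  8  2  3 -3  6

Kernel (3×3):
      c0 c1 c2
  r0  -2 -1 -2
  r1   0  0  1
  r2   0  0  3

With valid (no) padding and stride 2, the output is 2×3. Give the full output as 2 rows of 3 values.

Output[0,0]: The receptive field on the input at this output position is [2 -4 2 / -1 6 -4 / 8 2 1]. Elementwise product with the kernel and sum: 2·-2 + -4·-1 + 2·-2 + -4·1 + 1·3.

-5 6 -32
6 -12 10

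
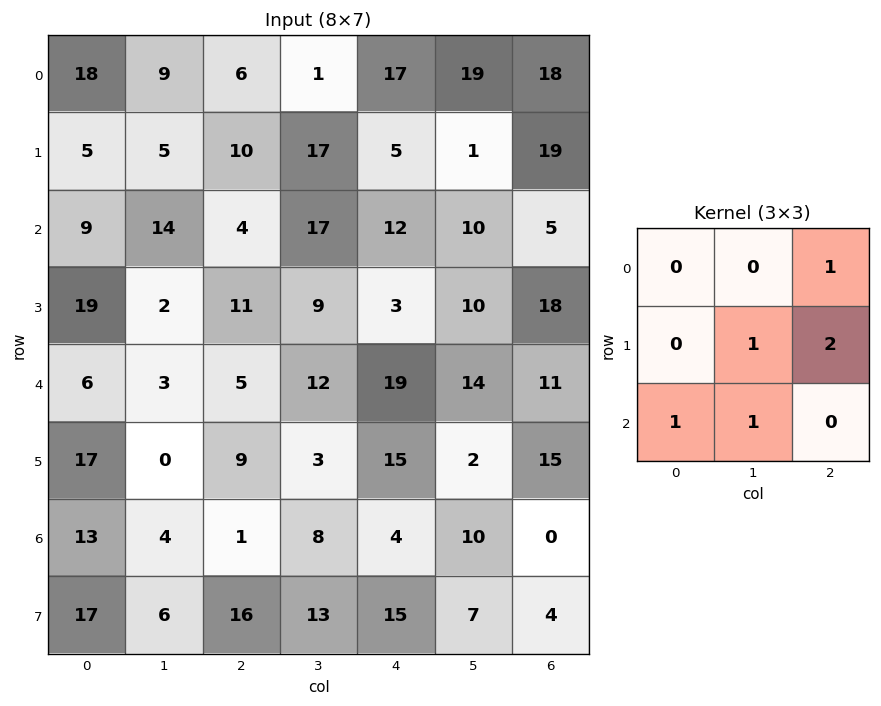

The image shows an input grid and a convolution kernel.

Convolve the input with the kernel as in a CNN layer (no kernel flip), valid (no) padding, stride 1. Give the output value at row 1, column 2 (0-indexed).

The receptive field on the input at this output position is [10 17 5 / 4 17 12 / 11 9 3]. Elementwise product with the kernel and sum: 5·1 + 17·1 + 12·2 + 11·1 + 9·1.

66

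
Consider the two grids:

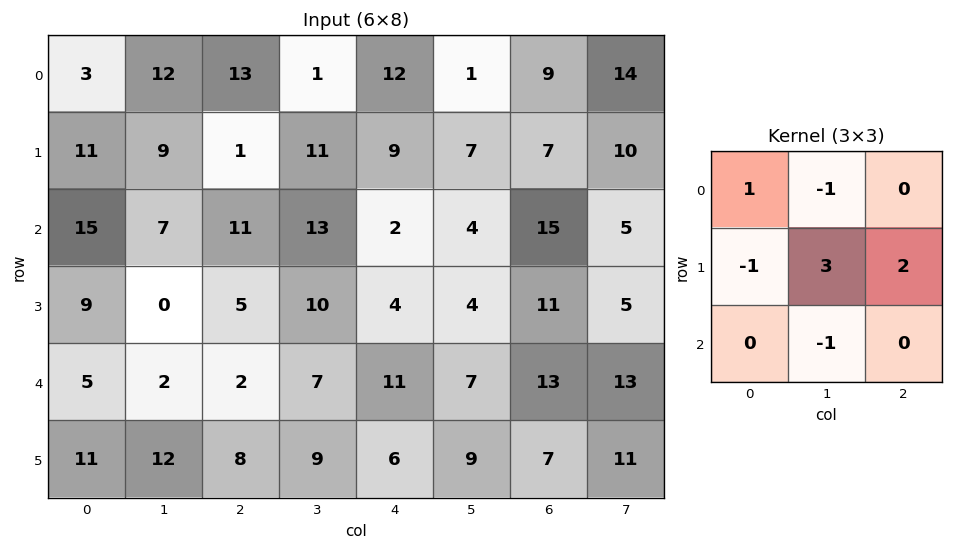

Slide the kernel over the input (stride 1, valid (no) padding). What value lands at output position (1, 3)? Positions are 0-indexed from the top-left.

-1

The receptive field on the input at this output position is [11 9 7 / 13 2 4 / 10 4 4]. Elementwise product with the kernel and sum: 11·1 + 9·-1 + 13·-1 + 2·3 + 4·2 + 4·-1.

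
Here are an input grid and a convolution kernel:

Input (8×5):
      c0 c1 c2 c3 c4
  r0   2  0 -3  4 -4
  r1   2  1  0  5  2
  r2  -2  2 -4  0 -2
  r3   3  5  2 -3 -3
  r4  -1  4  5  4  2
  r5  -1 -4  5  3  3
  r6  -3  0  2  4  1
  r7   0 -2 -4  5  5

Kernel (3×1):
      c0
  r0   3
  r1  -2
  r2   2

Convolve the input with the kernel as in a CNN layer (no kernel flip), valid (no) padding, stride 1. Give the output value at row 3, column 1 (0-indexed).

-1

The receptive field on the input at this output position is [5 / 4 / -4]. Elementwise product with the kernel and sum: 5·3 + 4·-2 + -4·2.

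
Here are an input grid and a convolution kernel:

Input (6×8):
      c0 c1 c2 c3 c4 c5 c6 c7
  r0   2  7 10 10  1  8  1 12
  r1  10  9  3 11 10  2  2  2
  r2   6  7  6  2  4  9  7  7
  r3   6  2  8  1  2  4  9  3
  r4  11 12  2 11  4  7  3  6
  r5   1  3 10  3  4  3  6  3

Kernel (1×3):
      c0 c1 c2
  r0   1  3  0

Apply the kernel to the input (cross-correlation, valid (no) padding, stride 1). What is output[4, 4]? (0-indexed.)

25

The receptive field on the input at this output position is [4 7 3]. Elementwise product with the kernel and sum: 4·1 + 7·3.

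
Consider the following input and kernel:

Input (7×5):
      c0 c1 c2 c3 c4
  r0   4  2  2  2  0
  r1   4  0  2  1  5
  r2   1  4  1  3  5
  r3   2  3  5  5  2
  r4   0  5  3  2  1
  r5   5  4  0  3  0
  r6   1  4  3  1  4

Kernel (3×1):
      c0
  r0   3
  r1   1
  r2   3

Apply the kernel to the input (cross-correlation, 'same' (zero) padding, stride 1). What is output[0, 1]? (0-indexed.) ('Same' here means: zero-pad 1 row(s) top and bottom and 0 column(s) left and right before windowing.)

2

The receptive field on the zero-padded input at this output position is [0 / 2 / 0]. Elementwise product with the kernel and sum: 0·3 + 2·1 + 0·3.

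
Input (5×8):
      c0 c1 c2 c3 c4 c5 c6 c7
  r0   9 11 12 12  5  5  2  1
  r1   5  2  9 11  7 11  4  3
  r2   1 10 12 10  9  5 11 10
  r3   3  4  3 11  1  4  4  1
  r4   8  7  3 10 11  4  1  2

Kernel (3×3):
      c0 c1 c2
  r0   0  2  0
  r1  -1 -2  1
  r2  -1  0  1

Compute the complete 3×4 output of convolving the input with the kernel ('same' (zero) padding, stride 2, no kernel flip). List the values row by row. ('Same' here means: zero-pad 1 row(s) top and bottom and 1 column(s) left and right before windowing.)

Output[0,0]: The receptive field on the zero-padded input at this output position is [0 0 0 / 0 9 11 / 0 5 2]. Elementwise product with the kernel and sum: 0·2 + 0·-1 + 9·-2 + 11·1 + 0·-1 + 2·1.
Output[0,1]: The receptive field on the zero-padded input at this output position is [0 0 0 / 11 12 12 / 2 9 11]. Elementwise product with the kernel and sum: 0·2 + 11·-1 + 12·-2 + 12·1 + 2·-1 + 11·1.

-5 -14 -17 -16
22 1 -16 -12
-3 3 -26 4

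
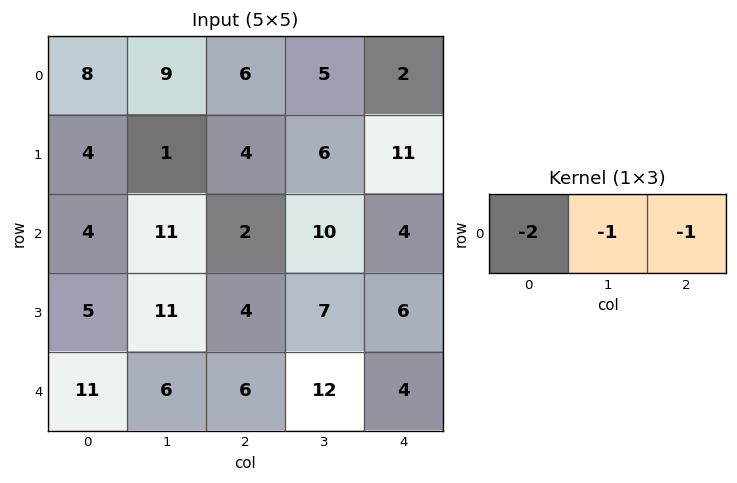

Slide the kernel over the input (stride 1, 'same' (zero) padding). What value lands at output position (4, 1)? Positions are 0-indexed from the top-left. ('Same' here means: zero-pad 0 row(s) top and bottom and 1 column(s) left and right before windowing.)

-34

The receptive field on the zero-padded input at this output position is [11 6 6]. Elementwise product with the kernel and sum: 11·-2 + 6·-1 + 6·-1.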